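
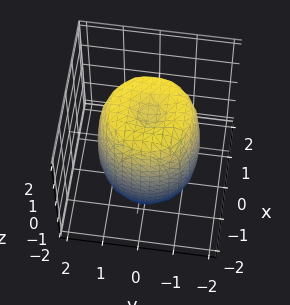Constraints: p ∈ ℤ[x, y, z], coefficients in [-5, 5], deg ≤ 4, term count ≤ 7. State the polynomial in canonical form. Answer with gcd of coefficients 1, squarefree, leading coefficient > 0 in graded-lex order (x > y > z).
(a) deg p = 4. The shape is more complex than any degree-3 surface.
(b) Symmetries: the z-axis is an axis of rotation, so x and y enter only as x² + y².
(c) Observable constraints: a circular section at z = -1 has radius between 1 and 2.
(d) These observations pin down the coefficients.

2*x^4 + 4*x^2*y^2 + 2*y^4 - 3*x^2 - 3*y^2 + z^2 - 2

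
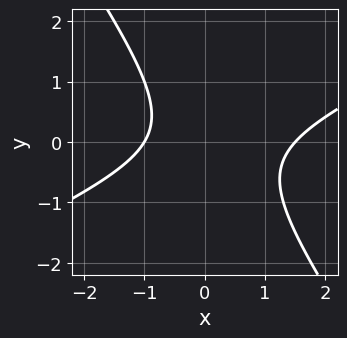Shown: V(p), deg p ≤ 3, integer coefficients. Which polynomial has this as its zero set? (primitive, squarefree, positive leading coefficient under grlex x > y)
(a) deg p = 2.
(b) Against the integer gridlines: it crosses the x-axis at the gridline x = -1; no y-intercept at any integer in the box.
(c) Fitting integer coefficients to these (and the overall shape) gives p.

2*x^2 - 3*x*y - 3*y^2 - x - 3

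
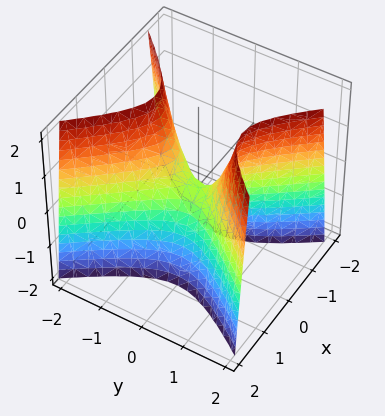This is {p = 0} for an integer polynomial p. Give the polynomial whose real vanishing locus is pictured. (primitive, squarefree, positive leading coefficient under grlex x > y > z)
3*x^2 - 2*y^2 + z

First, degree: a saddle surface; a quadric, so deg p = 2.
Then, symmetries: the y ↦ −y reflection is a symmetry, so y appears only in even powers; mirror symmetry x ↦ −x ⇒ only even powers of x.
Then, observable constraints: it meets the y-axis at y = 0 (among the integer gridlines); it crosses the x-axis at the gridline x = 0.
Finally, solving for integer coefficients yields p as stated.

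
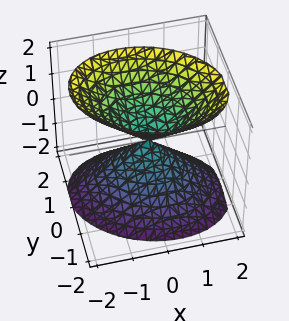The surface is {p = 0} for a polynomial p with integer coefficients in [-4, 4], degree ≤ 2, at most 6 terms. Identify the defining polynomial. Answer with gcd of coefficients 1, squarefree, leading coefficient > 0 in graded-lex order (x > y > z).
2*x^2 + x*y + 3*y^2 - 2*z^2

First, I count 2 distinct pieces. Treating them together as one polynomial.
Then, deg p = 2. A generic line meets the surface in up to 2 points.
Next, from the visible intercepts: it meets the z-axis at z = 0 (among the integer gridlines); one y-axis crossing is at y = 0; it meets the x-axis at x = 0 (among the integer gridlines).
Finally, putting this together gives p.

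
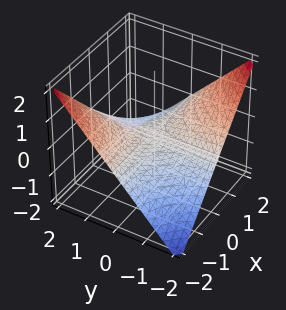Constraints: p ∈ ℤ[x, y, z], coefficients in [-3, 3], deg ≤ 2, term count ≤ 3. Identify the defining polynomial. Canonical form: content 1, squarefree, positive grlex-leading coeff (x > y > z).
x*y + 2*z

deg p = 2. A saddle surface; a quadric.
Checking where it meets the axes: every point of the y-axis in the box is on the surface; every point of the x-axis in the box is on the surface.
These observations pin down the coefficients.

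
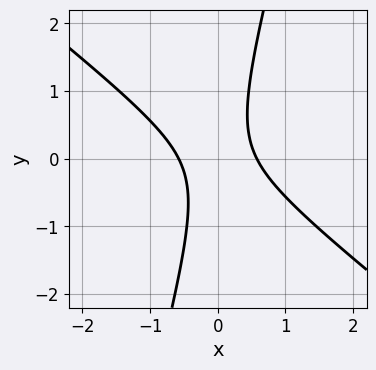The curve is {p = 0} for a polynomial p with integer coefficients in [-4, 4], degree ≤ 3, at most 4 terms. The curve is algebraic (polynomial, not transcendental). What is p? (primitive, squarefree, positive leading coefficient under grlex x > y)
The degree is 2 — the shape is more complex than any degree-1 curve.
From the axis intercepts and sections: no y-intercept at any integer in the box.
Assembling these constraints gives the stated polynomial.

3*x^2 + 3*x*y - y^2 - 1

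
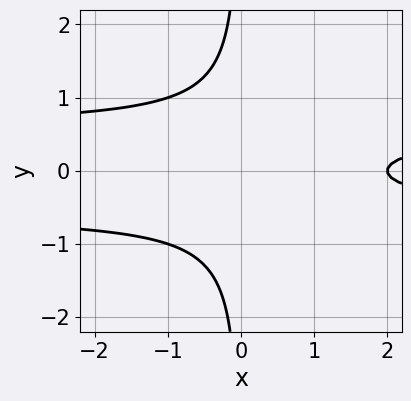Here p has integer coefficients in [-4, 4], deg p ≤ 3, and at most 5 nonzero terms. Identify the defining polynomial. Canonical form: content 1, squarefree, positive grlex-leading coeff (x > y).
1. deg p = 3. A generic line meets the curve in up to 3 points.
2. Symmetries: mirror symmetry y ↦ −y ⇒ only even powers of y.
3. From the axis intercepts and sections: it meets the x-axis at x = 2 (among the integer gridlines); it misses every integer gridline on the y-axis.
4. The integer polynomial consistent with all of this is the stated p.

3*x*y^2 - x + 2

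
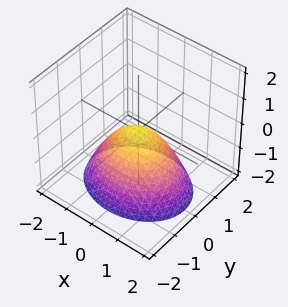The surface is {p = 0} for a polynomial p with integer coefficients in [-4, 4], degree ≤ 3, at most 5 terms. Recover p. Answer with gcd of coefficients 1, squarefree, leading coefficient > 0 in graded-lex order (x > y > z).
(a) Degree: a paraboloid; a quadric, so deg p = 2.
(b) Symmetries: it's symmetric under x → −x, forcing even powers of x; mirror symmetry y ↦ −y ⇒ only even powers of y.
(c) From the visible intercepts: one z-axis crossing is at z = 0; it meets the x-axis at x = 0 (among the integer gridlines).
(d) Assembling these constraints gives the stated polynomial.

2*x^2 + 3*y^2 + 3*z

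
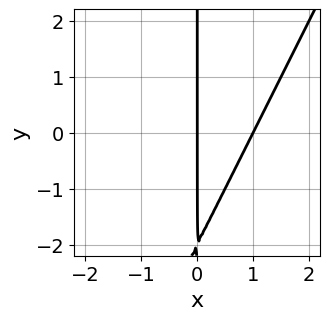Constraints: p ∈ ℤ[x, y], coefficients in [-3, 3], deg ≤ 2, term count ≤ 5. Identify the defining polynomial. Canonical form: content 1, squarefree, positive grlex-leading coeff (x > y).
2*x^2 - x*y - 2*x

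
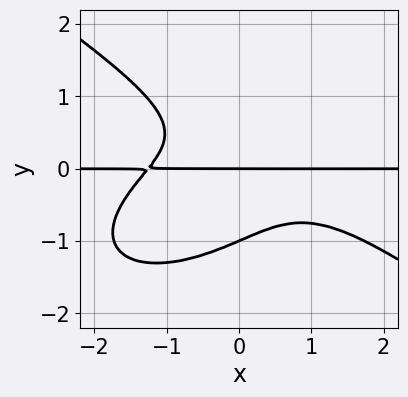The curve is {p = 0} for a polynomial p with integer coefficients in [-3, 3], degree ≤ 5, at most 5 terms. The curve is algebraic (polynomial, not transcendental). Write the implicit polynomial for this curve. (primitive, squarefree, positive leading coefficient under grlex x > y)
First, the degree is 4 — no degree-3 curve has this shape.
Next, against the integer gridlines: every point of the x-axis in the box is on the curve; the y-axis gridline crossings are at y ∈ {-1, 0}.
Finally, assembling these constraints gives the stated polynomial.

x^3*y + 3*y^4 + 3*x*y^2 + y^3 + 2*y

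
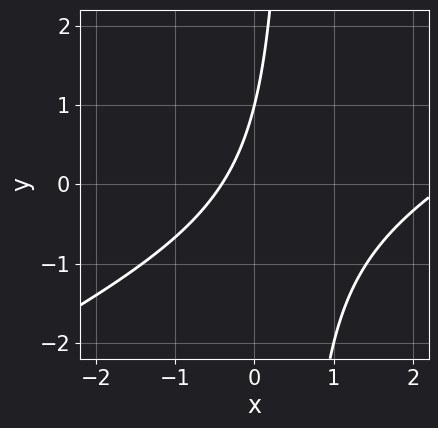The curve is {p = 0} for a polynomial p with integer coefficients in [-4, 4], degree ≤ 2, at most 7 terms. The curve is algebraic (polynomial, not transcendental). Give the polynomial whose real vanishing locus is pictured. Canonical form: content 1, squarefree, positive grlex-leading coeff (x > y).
x^2 - 2*x*y - 2*x + y - 1

(a) deg p = 2. The shape is more complex than any degree-1 curve.
(b) Observable constraints: one y-axis crossing is at y = 1.
(c) Assembling these constraints gives the stated polynomial.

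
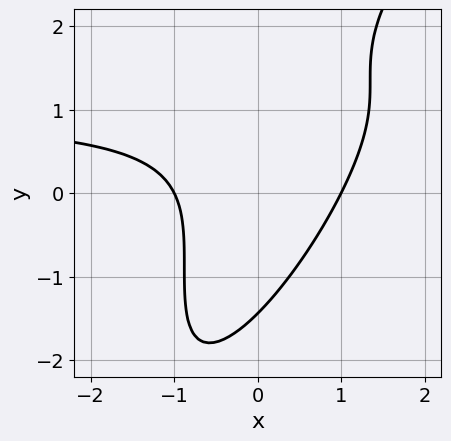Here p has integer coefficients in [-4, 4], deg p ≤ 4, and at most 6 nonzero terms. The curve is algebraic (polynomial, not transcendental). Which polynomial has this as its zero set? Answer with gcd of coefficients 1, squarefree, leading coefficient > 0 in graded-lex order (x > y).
(a) Degree: the shape is more complex than any degree-2 curve, so deg p = 3.
(b) Against the integer gridlines: the x-axis gridline crossings are at x ∈ {-1, 1}.
(c) Matching integer coefficients to the picture gives p.

3*x^2*y - 3*x*y^2 + y^3 - 3*x^2 + 3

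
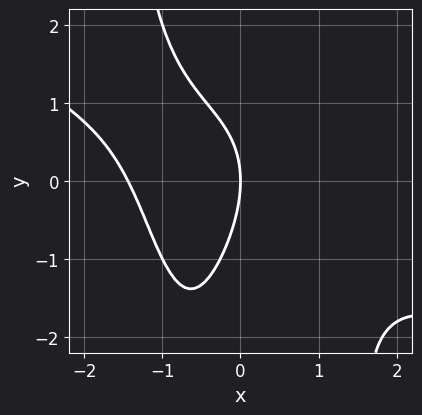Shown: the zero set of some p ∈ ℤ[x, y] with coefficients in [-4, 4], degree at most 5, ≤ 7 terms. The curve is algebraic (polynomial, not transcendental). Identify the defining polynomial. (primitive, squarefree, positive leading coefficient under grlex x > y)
First, deg p = 4.
Next, against the integer gridlines: one y-axis crossing is at y = 0; it crosses the x-axis at the gridline x = 0.
Finally, solving for integer coefficients yields p as stated.

x^4 + 2*x^3*y - x*y + y^2 + 3*x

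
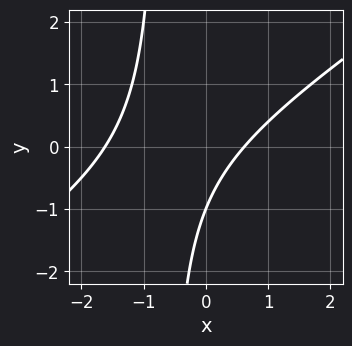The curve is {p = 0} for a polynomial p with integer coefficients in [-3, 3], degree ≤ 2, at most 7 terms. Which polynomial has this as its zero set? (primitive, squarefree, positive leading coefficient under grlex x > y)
deg p = 2. A generic line meets the curve in up to 2 points.
Checking where it meets the axes: it meets the y-axis at y = -1 (among the integer gridlines).
The integer polynomial consistent with all of this is the stated p.

2*x^2 - 3*x*y + 2*x - 2*y - 2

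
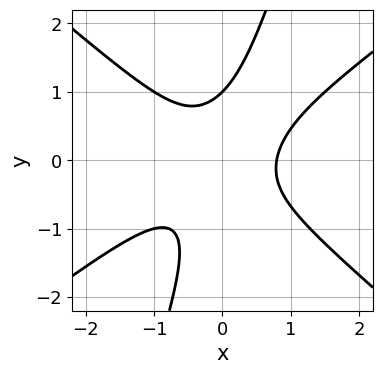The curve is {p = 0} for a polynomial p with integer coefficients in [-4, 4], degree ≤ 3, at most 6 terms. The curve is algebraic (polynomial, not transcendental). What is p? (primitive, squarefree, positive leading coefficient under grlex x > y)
1. The degree is 3 — a generic line meets the curve in up to 3 points.
2. Observable constraints: it meets the y-axis at y = 1 (among the integer gridlines).
3. These observations pin down the coefficients.

2*x^3 - x^2*y - 3*x*y^2 + y^3 - 1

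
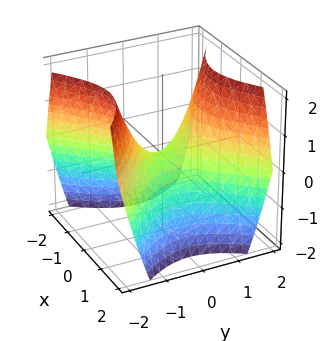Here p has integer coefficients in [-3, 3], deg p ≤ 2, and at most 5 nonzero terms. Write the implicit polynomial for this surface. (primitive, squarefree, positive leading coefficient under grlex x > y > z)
x^2 - y^2 + z

deg p = 2. A hyperbolic paraboloid; a quadric.
Symmetries: the y ↦ −y reflection is a symmetry, so y appears only in even powers; mirror symmetry x ↦ −x ⇒ only even powers of x.
Checking where it meets the axes: it meets the z-axis at z = 0 (among the integer gridlines); it meets the y-axis at y = 0 (among the integer gridlines).
Putting this together gives p.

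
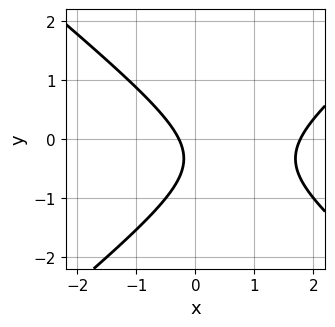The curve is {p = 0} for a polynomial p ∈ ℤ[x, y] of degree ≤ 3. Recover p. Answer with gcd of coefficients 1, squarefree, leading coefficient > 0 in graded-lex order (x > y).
(a) deg p = 2.
(b) Against the integer gridlines: it misses every integer gridline on the y-axis.
(c) Fitting integer coefficients to these (and the overall shape) gives p.

2*x^2 - 3*y^2 - 3*x - 2*y - 1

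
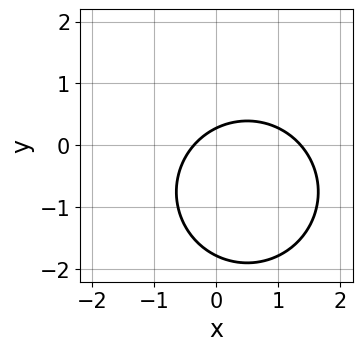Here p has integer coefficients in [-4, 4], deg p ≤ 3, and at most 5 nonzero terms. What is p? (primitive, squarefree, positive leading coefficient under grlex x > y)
2*x^2 + 2*y^2 - 2*x + 3*y - 1

1. The degree is 2 — the shape is more complex than any degree-1 curve.
2. Matching integer coefficients to the picture gives p.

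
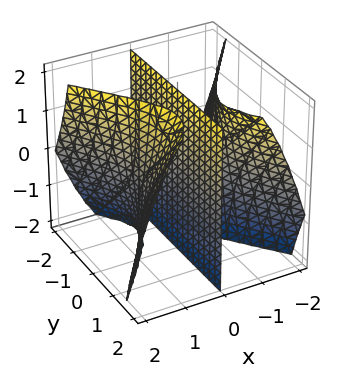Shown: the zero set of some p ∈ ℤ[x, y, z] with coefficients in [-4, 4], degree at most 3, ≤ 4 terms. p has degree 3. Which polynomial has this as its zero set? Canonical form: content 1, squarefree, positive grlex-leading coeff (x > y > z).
3*x^3 - 2*x*y^2 + 2*x*y*z - 3*x

(a) The picture has 3 separate pieces.
(b) The degree is 3 — a generic line meets the surface in up to 3 points.
(c) Reading off the gridlines: every point of the y-axis in the box is on the surface; among the integer gridlines, it crosses the x-axis at x ∈ {-1, 0, 1}.
(d) Solving for integer coefficients yields p as stated.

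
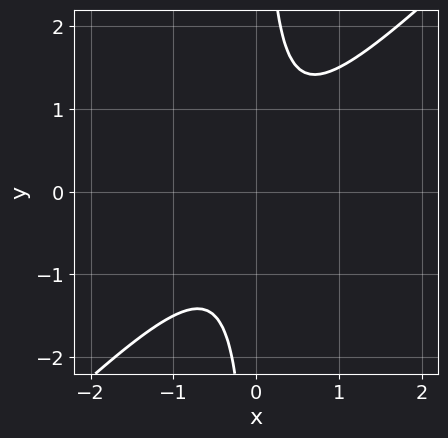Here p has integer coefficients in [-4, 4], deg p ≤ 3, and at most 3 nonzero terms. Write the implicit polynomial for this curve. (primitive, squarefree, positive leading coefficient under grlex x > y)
First, the degree is 2 — a generic line meets the curve in up to 2 points.
Then, against the integer gridlines: no y-intercept at any integer in the box; it misses every integer gridline on the x-axis.
Finally, assembling these constraints gives the stated polynomial.

2*x^2 - 2*x*y + 1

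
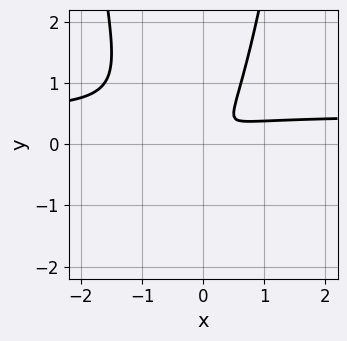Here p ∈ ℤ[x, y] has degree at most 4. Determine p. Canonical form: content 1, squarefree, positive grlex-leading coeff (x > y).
First, degree: no degree-2 curve has this shape, so deg p = 3.
Finally, solving for integer coefficients yields p as stated.

2*x^2*y - x^2 + x*y - y^2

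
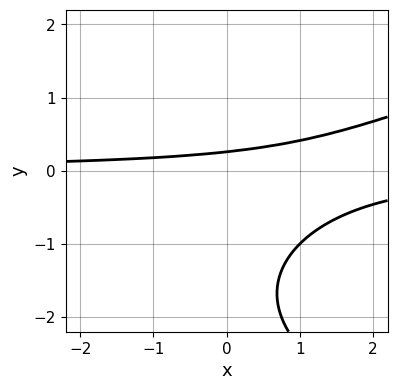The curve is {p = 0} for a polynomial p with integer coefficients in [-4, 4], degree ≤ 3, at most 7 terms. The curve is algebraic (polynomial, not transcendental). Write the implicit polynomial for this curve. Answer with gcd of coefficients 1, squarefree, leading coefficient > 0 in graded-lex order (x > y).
y^3 - 2*x*y + 3*y^2 + 3*y - 1

First, deg p = 3. The shape is more complex than any degree-2 curve.
Next, against the integer gridlines: no x-intercept at any integer in the box.
Finally, fitting integer coefficients to these (and the overall shape) gives p.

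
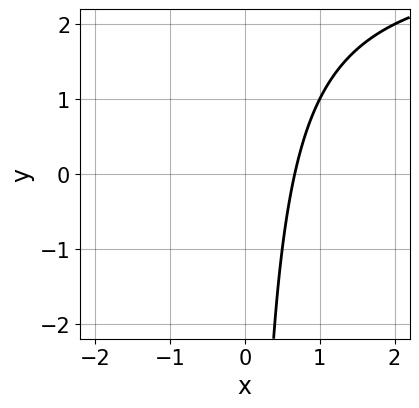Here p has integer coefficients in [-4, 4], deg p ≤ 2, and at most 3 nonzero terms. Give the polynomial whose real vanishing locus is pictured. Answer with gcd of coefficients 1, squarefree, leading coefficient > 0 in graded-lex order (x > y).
x*y - 3*x + 2

1. deg p = 2. A generic line meets the curve in up to 2 points.
2. From the axis intercepts and sections: the curve avoids every integer y-axis point in the box.
3. Assembling these constraints gives the stated polynomial.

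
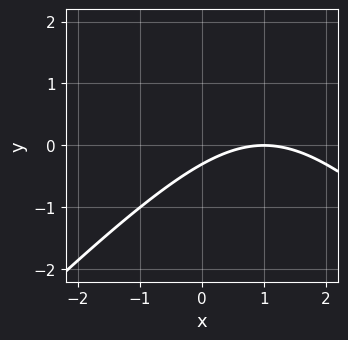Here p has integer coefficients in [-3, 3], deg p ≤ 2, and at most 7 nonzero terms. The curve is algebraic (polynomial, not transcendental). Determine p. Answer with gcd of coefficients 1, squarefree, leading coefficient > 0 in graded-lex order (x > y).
x^2 - y^2 - 2*x + 3*y + 1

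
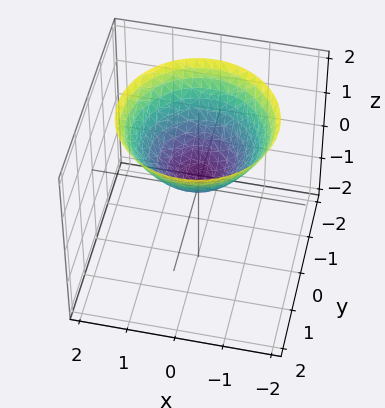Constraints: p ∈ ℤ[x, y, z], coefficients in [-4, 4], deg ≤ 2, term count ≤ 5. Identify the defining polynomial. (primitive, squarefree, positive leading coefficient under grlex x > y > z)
(a) The degree is 2 — the shape is more complex than any degree-1 surface.
(b) Symmetry: every cross-section ⟂ z is a circle, so x, y appear only via x² + y².
(c) Observable constraints: it misses every integer gridline on the y-axis; no x-intercept at any integer in the box.
(d) Solving for integer coefficients yields p as stated.

2*x^2 + 2*y^2 - 3*z + 1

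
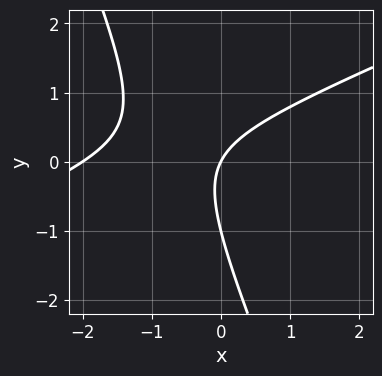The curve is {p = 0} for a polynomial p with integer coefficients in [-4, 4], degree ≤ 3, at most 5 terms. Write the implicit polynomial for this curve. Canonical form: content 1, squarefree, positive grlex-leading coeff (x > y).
1. Degree: no degree-1 curve has this shape, so deg p = 2.
2. Reading off the gridlines: the x-axis gridline crossings are at x ∈ {-2, 0}; among the integer gridlines, it crosses the y-axis at y ∈ {-1, 0}.
3. The integer polynomial consistent with all of this is the stated p.

x^2 - 2*x*y - y^2 + 2*x - y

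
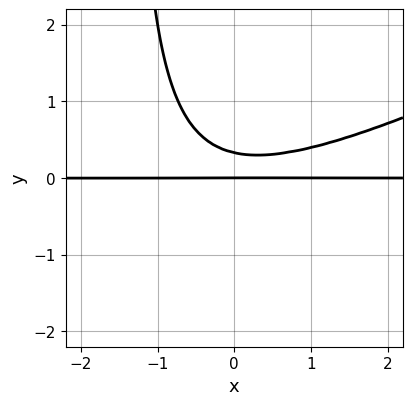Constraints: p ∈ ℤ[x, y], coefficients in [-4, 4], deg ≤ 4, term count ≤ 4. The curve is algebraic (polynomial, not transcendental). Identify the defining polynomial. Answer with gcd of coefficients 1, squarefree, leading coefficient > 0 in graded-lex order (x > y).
x^2*y - 2*x*y^2 - 3*y^2 + y

The degree is 3 — no degree-2 curve has this shape.
Reading off the gridlines: one y-axis crossing is at y = 0; the visible x-axis segment lies entirely on the curve.
These observations pin down the coefficients.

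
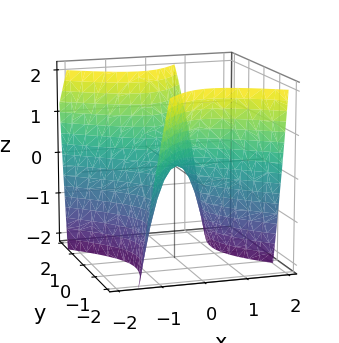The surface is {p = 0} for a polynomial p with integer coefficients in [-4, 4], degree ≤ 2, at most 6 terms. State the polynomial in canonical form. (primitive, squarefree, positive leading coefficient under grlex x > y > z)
3*x^2 + 2*x*y - 2*y^2 + 2*z

Degree: no degree-1 surface has this shape, so deg p = 2.
From the visible intercepts: one x-axis crossing is at x = 0; it meets the z-axis at z = 0 (among the integer gridlines); one y-axis crossing is at y = 0.
The integer polynomial consistent with all of this is the stated p.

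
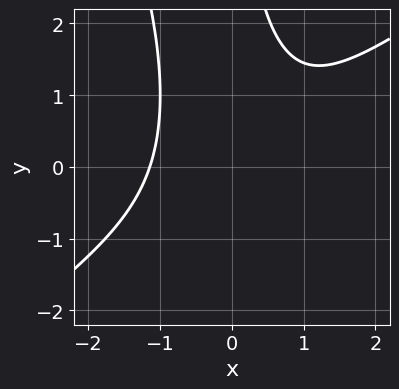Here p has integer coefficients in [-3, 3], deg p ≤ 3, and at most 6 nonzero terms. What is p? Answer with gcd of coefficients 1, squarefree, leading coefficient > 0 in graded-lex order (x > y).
2*x^3 - 2*x^2*y - x*y^2 + 3

First, deg p = 3. The shape is more complex than any degree-2 curve.
Next, from the visible intercepts: it misses every integer gridline on the y-axis.
Finally, these observations pin down the coefficients.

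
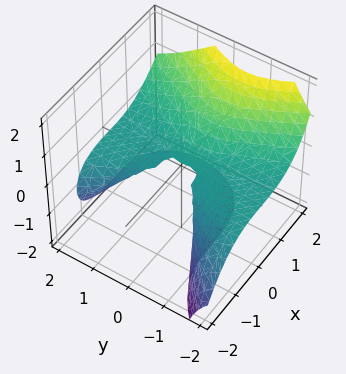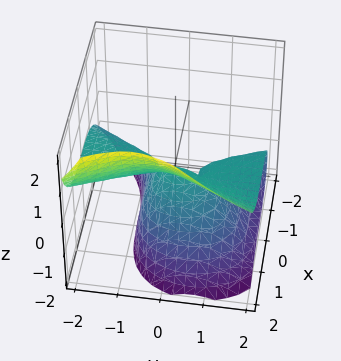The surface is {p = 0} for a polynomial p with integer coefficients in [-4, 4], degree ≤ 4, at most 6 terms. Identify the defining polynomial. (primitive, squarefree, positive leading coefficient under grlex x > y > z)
2*x^3 - 3*y^2*z - 2*y*z^2 - 3*z^2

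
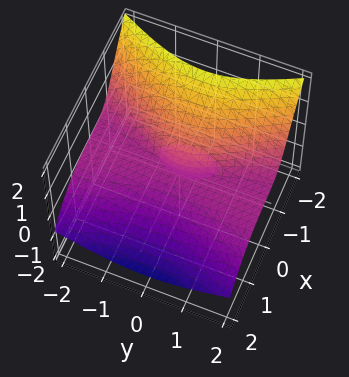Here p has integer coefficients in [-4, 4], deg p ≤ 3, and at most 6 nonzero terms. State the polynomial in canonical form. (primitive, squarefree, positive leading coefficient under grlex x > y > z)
x^3 + y^2*z + z^3 + 2*x*z

1. The picture has 2 separate pieces.
2. The degree is 3 — the shape is more complex than any degree-2 surface.
3. From the visible intercepts: every point of the y-axis in the box is on the surface; it crosses the z-axis at the gridline z = 0.
4. The integer polynomial consistent with all of this is the stated p.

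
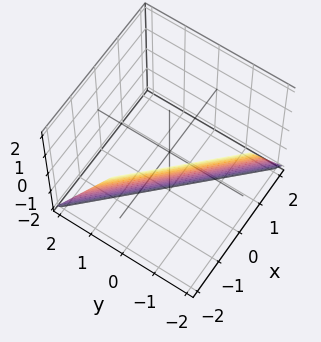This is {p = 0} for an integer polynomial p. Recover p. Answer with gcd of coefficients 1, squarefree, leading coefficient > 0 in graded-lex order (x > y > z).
2*x + 2*y + z + 2

First, the degree is 1 — the surface is flat (a plane).
Next, from the visible intercepts: one z-axis crossing is at z = -2; one x-axis crossing is at x = -1; it crosses the y-axis at the gridline y = -1.
Finally, together with the visible shape, these determine p as stated.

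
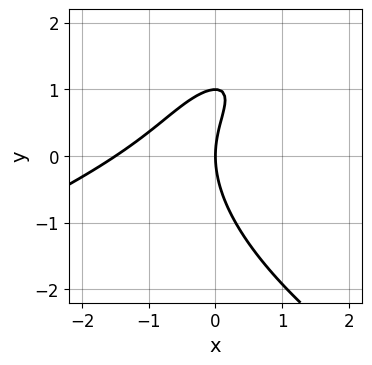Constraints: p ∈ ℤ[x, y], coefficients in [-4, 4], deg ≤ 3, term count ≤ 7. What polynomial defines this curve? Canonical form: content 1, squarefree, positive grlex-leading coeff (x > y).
1. Degree: no degree-2 curve has this shape, so deg p = 3.
2. From the visible intercepts: among the integer gridlines, it crosses the y-axis at y ∈ {0, 1}; it meets the x-axis at x = 0 (among the integer gridlines).
3. These observations pin down the coefficients.

y^3 + 2*x^2 - 3*x*y - y^2 + 3*x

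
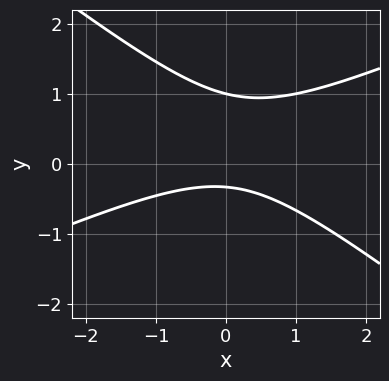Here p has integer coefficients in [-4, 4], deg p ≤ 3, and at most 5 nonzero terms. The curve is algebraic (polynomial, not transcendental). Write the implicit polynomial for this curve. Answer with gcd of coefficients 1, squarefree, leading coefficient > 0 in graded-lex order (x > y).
x^2 - x*y - 3*y^2 + 2*y + 1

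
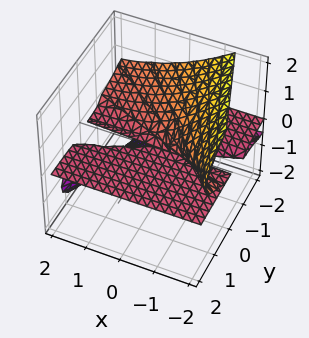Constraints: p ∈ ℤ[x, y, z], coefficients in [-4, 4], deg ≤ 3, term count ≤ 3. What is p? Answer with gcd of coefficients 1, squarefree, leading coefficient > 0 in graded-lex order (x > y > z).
3*x*z^2 + 3*z^3 + 2*y*z

The degree is 3 — a generic line meets the surface in up to 3 points.
Reading off the gridlines: every point of the x-axis in the box is on the surface; it crosses the z-axis at the gridline z = 0; every point of the y-axis in the box is on the surface.
Together with the visible shape, these determine p as stated.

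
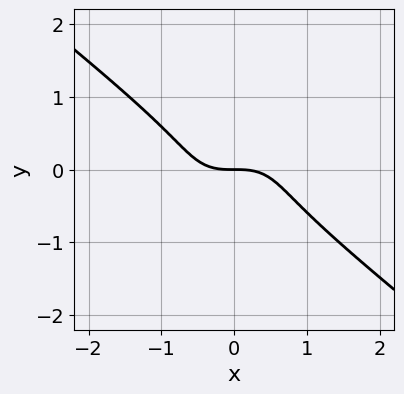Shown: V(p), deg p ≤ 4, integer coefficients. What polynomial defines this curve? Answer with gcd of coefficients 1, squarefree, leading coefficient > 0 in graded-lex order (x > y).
deg p = 3.
From the axis intercepts and sections: one x-axis crossing is at x = 0; it meets the y-axis at y = 0 (among the integer gridlines).
These observations pin down the coefficients.

x^3 + 2*y^3 + y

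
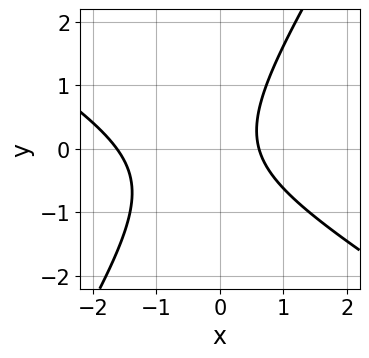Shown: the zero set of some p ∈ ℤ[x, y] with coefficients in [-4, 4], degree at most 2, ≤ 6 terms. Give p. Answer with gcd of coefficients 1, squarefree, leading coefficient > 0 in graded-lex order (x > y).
(a) Degree: the shape is more complex than any degree-1 curve, so deg p = 2.
(b) Reading off the gridlines: no y-intercept at any integer in the box.
(c) Matching integer coefficients to the picture gives p.

x^2 + x*y - y^2 + x - 1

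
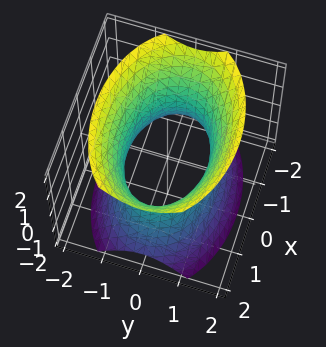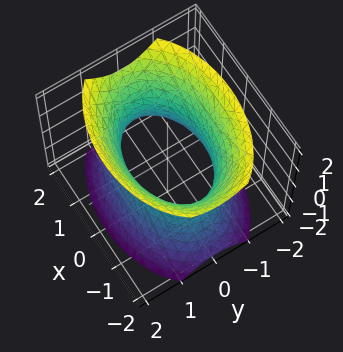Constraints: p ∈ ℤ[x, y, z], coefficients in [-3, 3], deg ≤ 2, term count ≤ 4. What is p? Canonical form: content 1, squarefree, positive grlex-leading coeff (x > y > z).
x^2 + 2*y^2 - z^2 - 2

(a) deg p = 2. One connected sheet with a waist; a quadric.
(b) Symmetries: mirror symmetry x ↦ −x ⇒ only even powers of x; it's symmetric under y → −y, forcing even powers of y; it's symmetric under z → −z, forcing even powers of z.
(c) Observable constraints: the surface avoids every integer z-axis point in the box; the y-axis gridline crossings are at y ∈ {-1, 1}.
(d) Matching integer coefficients to the picture gives p.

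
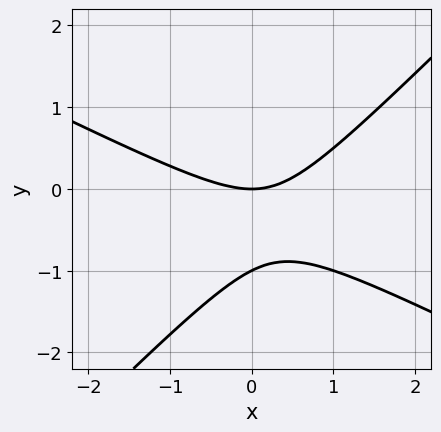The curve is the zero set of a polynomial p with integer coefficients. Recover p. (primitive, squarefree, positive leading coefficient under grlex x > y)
x^2 + x*y - 2*y^2 - 2*y

(a) Degree: a generic line meets the curve in up to 2 points, so deg p = 2.
(b) Against the integer gridlines: it meets the x-axis at x = 0 (among the integer gridlines); the y-axis gridline crossings are at y ∈ {-1, 0}.
(c) Matching integer coefficients to the picture gives p.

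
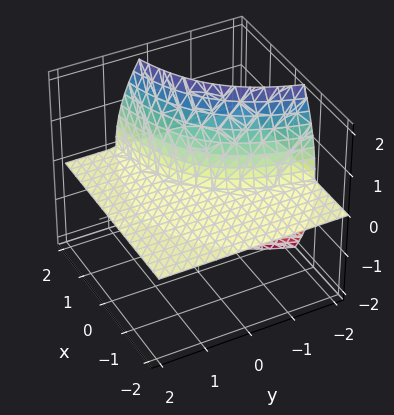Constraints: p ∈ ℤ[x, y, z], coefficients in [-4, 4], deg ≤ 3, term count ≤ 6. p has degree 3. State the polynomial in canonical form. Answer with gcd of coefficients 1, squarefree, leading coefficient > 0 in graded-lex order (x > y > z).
2*x*y*z + z^3 - 3*x*z + 3*y*z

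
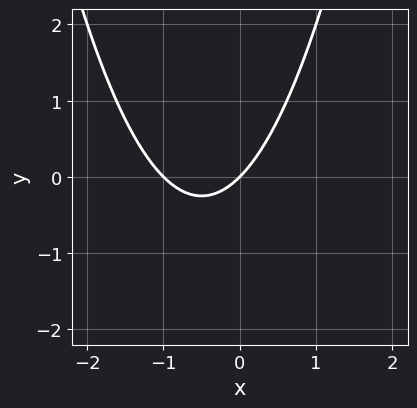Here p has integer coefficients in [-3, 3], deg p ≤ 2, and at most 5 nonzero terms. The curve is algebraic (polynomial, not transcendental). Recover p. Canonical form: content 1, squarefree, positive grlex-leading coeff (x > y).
deg p = 2. A generic line meets the curve in up to 2 points.
From the visible intercepts: it crosses the y-axis at the gridline y = 0; the x-axis gridline crossings are at x ∈ {-1, 0}.
Fitting integer coefficients to these (and the overall shape) gives p.

x^2 + x - y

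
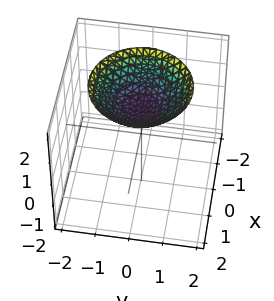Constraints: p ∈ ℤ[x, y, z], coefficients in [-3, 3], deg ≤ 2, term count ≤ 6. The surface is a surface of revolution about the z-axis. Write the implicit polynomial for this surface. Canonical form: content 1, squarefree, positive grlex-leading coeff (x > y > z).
x^2 + y^2 - 2*z + 2

(a) Degree: no degree-1 surface has this shape, so deg p = 2.
(b) Symmetries: the z-axis is an axis of rotation, so x and y enter only as x² + y².
(c) Against the integer gridlines: the surface avoids every integer y-axis point in the box; the surface avoids every integer x-axis point in the box; it meets the z-axis at z = 1 (among the integer gridlines); a circular section at z = 2 has radius between 1 and 2.
(d) Matching integer coefficients to the picture gives p.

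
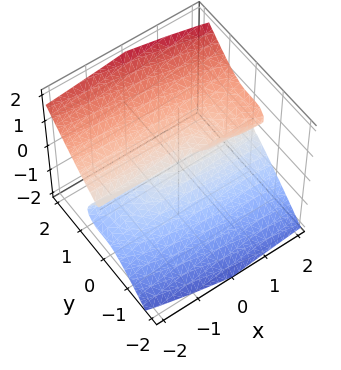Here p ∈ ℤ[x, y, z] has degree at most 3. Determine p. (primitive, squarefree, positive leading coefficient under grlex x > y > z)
1. The degree is 3 — the shape is more complex than any degree-2 surface.
2. Against the integer gridlines: one y-axis crossing is at y = 0; every point of the x-axis in the box is on the surface; one z-axis crossing is at z = 0.
3. Matching integer coefficients to the picture gives p.

x*z^2 + 2*y^3 - 2*z^3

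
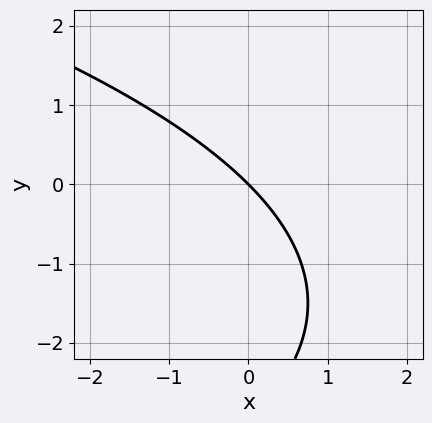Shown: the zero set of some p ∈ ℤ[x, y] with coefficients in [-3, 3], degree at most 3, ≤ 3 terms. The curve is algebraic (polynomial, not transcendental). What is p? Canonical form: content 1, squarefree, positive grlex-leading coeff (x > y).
y^2 + 3*x + 3*y

(a) deg p = 2. The shape is more complex than any degree-1 curve.
(b) From the axis intercepts and sections: it meets the y-axis at y = 0 (among the integer gridlines); it meets the x-axis at x = 0 (among the integer gridlines).
(c) These observations pin down the coefficients.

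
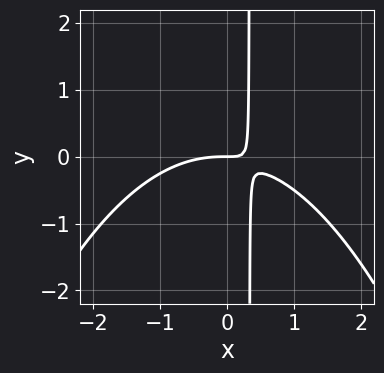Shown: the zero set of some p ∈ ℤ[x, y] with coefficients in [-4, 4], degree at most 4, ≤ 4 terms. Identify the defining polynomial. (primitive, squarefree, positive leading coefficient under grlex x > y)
The degree is 3 — a generic line meets the curve in up to 3 points.
Against the integer gridlines: one x-axis crossing is at x = 0; it meets the y-axis at y = 0 (among the integer gridlines).
These observations pin down the coefficients.

x^3 + 3*x*y - y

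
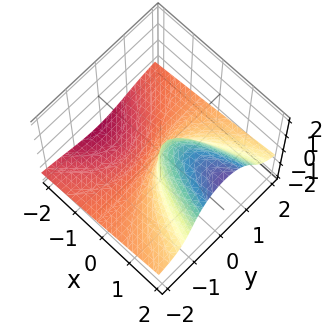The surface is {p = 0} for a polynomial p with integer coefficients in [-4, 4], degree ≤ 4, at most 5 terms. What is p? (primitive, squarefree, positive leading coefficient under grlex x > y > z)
3*y^2*z + z^3 + 3*y^2 - 3*x - y

First, the degree is 3 — no degree-2 surface has this shape.
Next, from the axis intercepts and sections: one z-axis crossing is at z = 0; it meets the y-axis at y = 0 (among the integer gridlines); it crosses the x-axis at the gridline x = 0.
Finally, the integer polynomial consistent with all of this is the stated p.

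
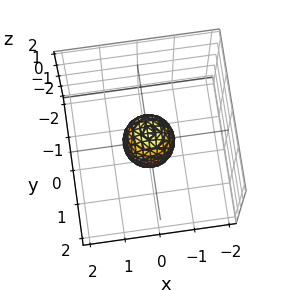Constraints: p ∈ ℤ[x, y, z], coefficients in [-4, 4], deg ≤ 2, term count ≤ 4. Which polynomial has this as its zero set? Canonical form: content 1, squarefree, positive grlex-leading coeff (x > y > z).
2*x^2 + 2*y^2 + z^2 - 1

Degree: a generic line meets the surface in up to 2 points, so deg p = 2.
Symmetries: the z-axis is an axis of rotation, so x and y enter only as x² + y².
Against the integer gridlines: among the integer gridlines, it crosses the z-axis at z ∈ {-1, 1}; a circular section at z = 0 has radius between 0 and 1.
Matching integer coefficients to the picture gives p.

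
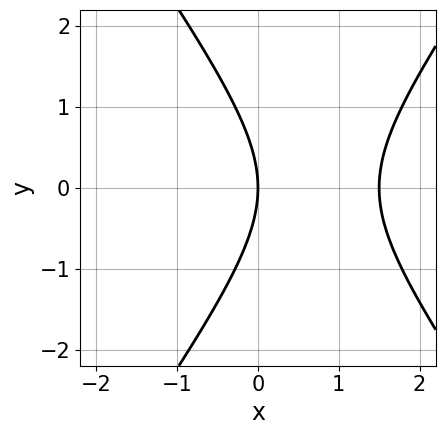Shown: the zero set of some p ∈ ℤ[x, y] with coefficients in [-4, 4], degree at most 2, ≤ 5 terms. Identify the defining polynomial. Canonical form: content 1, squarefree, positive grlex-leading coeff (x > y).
First, degree: no degree-1 curve has this shape, so deg p = 2.
Then, symmetries: the y ↦ −y reflection is a symmetry, so y appears only in even powers.
Then, reading off the gridlines: it crosses the y-axis at the gridline y = 0; it crosses the x-axis at the gridline x = 0.
Finally, solving for integer coefficients yields p as stated.

2*x^2 - y^2 - 3*x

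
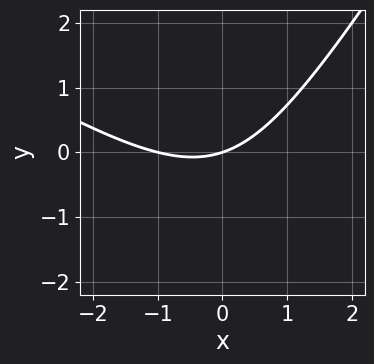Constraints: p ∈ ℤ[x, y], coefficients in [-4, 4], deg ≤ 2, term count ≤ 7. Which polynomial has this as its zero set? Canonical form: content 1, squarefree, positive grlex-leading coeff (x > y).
First, the degree is 2 — the shape is more complex than any degree-1 curve.
Next, from the visible intercepts: one y-axis crossing is at y = 0; among the integer gridlines, it crosses the x-axis at x ∈ {-1, 0}.
Finally, matching integer coefficients to the picture gives p.

x^2 + x*y - y^2 + x - 3*y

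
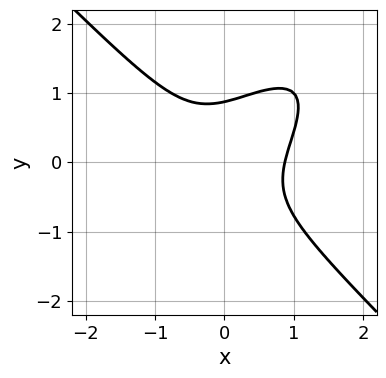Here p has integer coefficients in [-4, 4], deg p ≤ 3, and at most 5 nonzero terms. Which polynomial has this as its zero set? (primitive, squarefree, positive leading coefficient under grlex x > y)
1. The degree is 3 — a generic line meets the curve in up to 3 points.
2. The integer polynomial consistent with all of this is the stated p.

3*x^3 - 2*x^2*y - 2*x*y^2 + 3*y^3 - 2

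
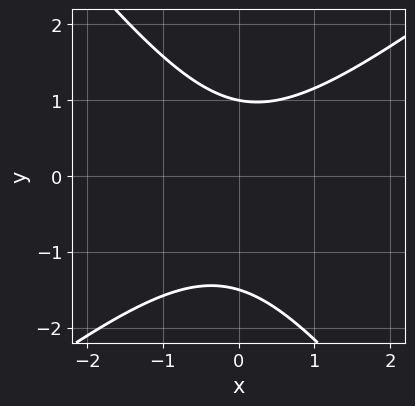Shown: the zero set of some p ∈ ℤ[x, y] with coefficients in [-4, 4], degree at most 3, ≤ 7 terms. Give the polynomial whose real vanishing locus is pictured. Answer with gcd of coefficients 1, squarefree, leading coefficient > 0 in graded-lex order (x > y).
The degree is 2 — a generic line meets the curve in up to 2 points.
Checking where it meets the axes: it misses every integer gridline on the x-axis; one y-axis crossing is at y = 1.
Assembling these constraints gives the stated polynomial.

2*x^2 - x*y - 2*y^2 - y + 3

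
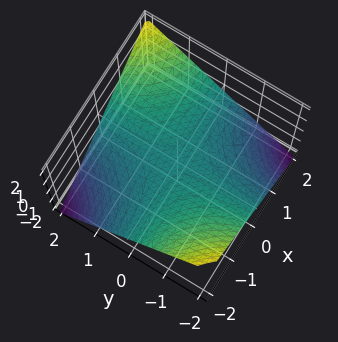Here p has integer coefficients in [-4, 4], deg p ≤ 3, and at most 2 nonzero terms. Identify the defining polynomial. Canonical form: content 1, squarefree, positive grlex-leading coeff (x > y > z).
x*y - 2*z

Degree: a hyperbolic paraboloid; a quadric, so deg p = 2.
Checking where it meets the axes: the visible y-axis segment lies entirely on the surface; it meets the z-axis at z = 0 (among the integer gridlines).
Solving for integer coefficients yields p as stated.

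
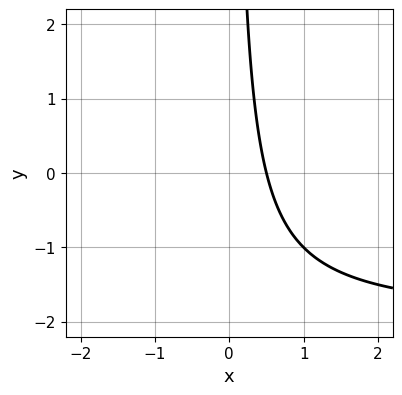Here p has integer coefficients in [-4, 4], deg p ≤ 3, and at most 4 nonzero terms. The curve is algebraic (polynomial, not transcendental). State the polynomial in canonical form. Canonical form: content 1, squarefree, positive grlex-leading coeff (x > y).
deg p = 2. The shape is more complex than any degree-1 curve.
Observable constraints: it misses every integer gridline on the y-axis.
Together with the visible shape, these determine p as stated.

x*y + 2*x - 1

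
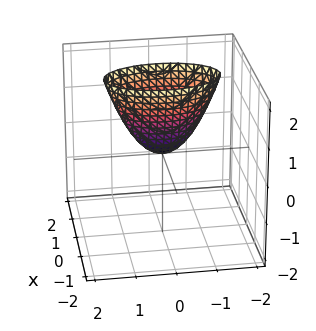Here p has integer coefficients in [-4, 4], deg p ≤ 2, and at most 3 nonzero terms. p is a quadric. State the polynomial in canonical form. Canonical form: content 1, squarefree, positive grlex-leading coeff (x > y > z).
3*x^2 + y^2 - z

(a) Degree: a paraboloid; a quadric, so deg p = 2.
(b) Symmetries: the y ↦ −y reflection is a symmetry, so y appears only in even powers; the x ↦ −x reflection is a symmetry, so x appears only in even powers.
(c) From the axis intercepts and sections: one z-axis crossing is at z = 0; one x-axis crossing is at x = 0; one y-axis crossing is at y = 0.
(d) Matching integer coefficients to the picture gives p.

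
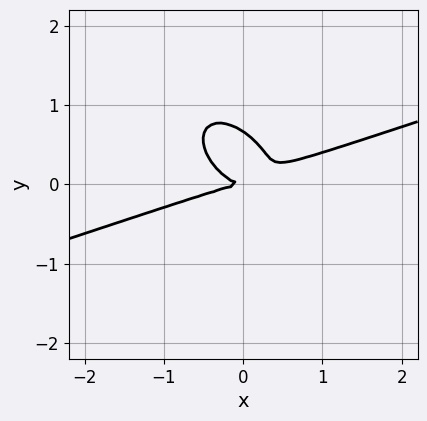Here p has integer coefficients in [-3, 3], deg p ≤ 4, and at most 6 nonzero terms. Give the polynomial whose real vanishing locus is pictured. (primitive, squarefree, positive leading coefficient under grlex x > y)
x^3 - 2*x^2*y - 2*x*y^2 - 3*y^3 + 2*y^2

1. The degree is 3 — a generic line meets the curve in up to 3 points.
2. Checking where it meets the axes: one y-axis crossing is at y = 0; it meets the x-axis at x = 0 (among the integer gridlines).
3. Assembling these constraints gives the stated polynomial.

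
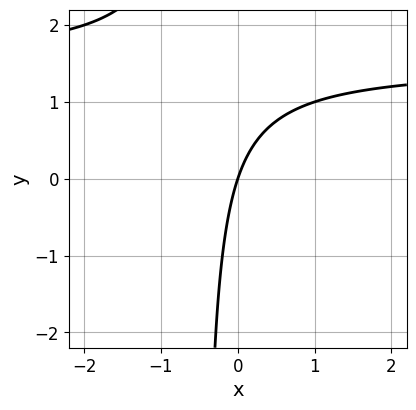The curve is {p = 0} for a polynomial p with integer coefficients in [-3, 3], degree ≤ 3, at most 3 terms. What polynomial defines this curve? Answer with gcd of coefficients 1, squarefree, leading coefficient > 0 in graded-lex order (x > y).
2*x*y - 3*x + y

(a) deg p = 2. No degree-1 curve has this shape.
(b) Reading off the gridlines: it meets the x-axis at x = 0 (among the integer gridlines); it crosses the y-axis at the gridline y = 0.
(c) Matching integer coefficients to the picture gives p.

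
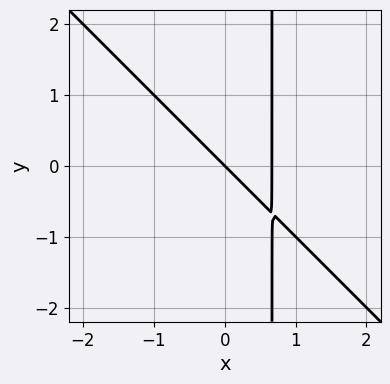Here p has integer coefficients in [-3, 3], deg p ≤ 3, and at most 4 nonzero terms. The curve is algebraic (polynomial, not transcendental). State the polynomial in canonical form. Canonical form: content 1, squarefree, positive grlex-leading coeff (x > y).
3*x^2 + 3*x*y - 2*x - 2*y

First, degree: no degree-1 curve has this shape, so deg p = 2.
Next, against the integer gridlines: one y-axis crossing is at y = 0; it meets the x-axis at x = 0 (among the integer gridlines).
Finally, fitting integer coefficients to these (and the overall shape) gives p.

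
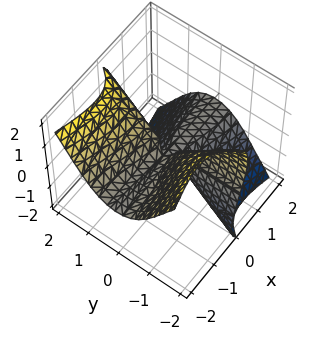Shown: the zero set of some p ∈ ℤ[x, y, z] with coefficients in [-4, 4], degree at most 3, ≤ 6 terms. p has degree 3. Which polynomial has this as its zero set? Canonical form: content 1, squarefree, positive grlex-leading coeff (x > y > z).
2*x^2*z + 3*x*y^2 - y^2*z + z^3

deg p = 3.
Observable constraints: it crosses the z-axis at the gridline z = 0; every point of the y-axis in the box is on the surface.
Together with the visible shape, these determine p as stated.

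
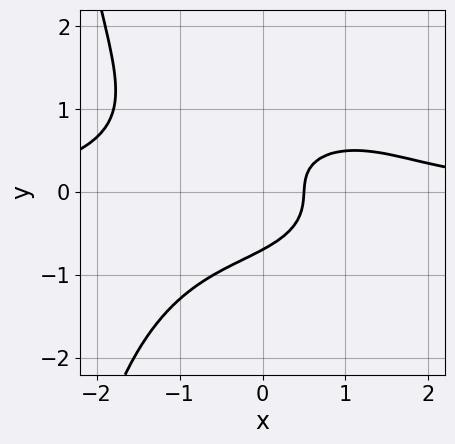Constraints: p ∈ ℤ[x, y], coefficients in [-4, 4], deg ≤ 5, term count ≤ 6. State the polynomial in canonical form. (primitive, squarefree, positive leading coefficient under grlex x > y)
First, deg p = 4.
Finally, putting this together gives p.

x^3*y + x*y^3 + 3*y^3 - 2*x + 1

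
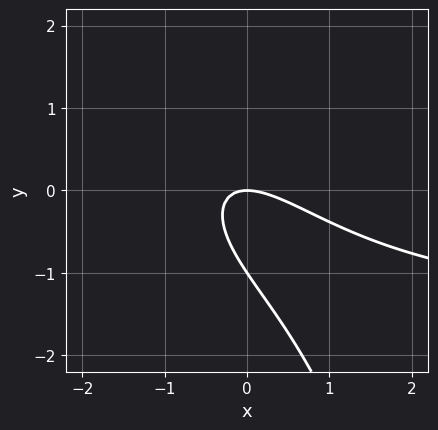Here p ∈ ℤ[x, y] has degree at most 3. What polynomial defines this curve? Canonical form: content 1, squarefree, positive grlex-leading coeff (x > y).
x^2*y + 2*x^2 + 3*x*y + 2*y^2 + 2*y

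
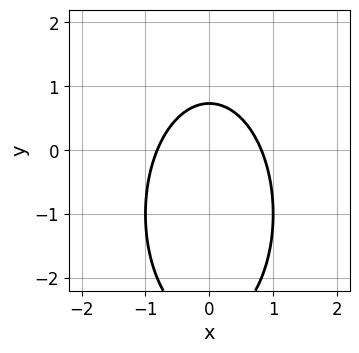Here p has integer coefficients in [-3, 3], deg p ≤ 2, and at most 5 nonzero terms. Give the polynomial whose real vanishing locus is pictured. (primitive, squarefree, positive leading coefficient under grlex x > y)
3*x^2 + y^2 + 2*y - 2

1. Degree: the shape is more complex than any degree-1 curve, so deg p = 2.
2. Symmetries: the x ↦ −x reflection is a symmetry, so x appears only in even powers.
3. These observations pin down the coefficients.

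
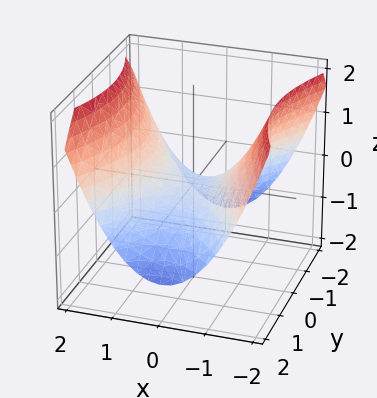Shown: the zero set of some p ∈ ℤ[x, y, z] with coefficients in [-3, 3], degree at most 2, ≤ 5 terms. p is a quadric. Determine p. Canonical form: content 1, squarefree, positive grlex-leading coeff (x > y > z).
2*x^2 - y^2 - 3*z

1. Degree: a hyperbolic paraboloid; a quadric, so deg p = 2.
2. Symmetries: mirror symmetry x ↦ −x ⇒ only even powers of x; it's symmetric under y → −y, forcing even powers of y.
3. From the visible intercepts: it crosses the y-axis at the gridline y = 0; one z-axis crossing is at z = 0; one x-axis crossing is at x = 0.
4. Solving for integer coefficients yields p as stated.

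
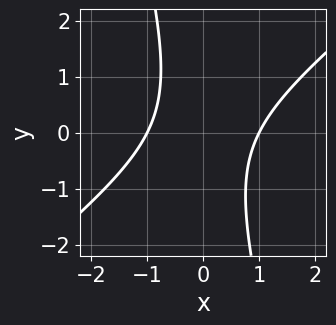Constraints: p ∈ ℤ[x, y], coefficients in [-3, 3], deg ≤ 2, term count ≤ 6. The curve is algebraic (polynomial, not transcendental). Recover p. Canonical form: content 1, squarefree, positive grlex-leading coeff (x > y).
3*x^2 - 3*x*y - y^2 - 3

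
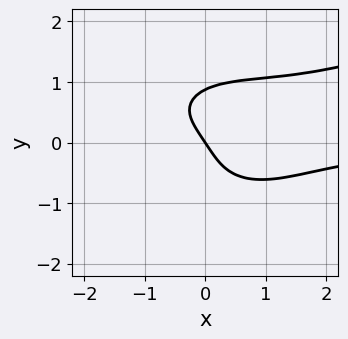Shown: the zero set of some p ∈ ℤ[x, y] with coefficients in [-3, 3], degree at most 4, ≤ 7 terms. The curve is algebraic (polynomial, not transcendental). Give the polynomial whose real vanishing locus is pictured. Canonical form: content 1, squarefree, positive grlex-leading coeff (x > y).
First, deg p = 4. A generic line meets the curve in up to 4 points.
Next, from the visible intercepts: it crosses the x-axis at the gridline x = 0; one y-axis crossing is at y = 0.
Finally, together with the visible shape, these determine p as stated.

x^3*y - 2*x^2*y^2 - 3*y^4 + 3*x + 2*y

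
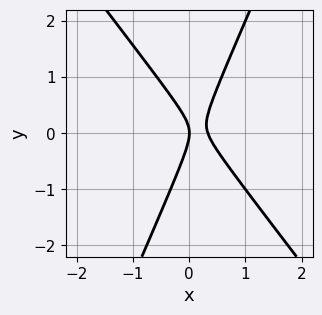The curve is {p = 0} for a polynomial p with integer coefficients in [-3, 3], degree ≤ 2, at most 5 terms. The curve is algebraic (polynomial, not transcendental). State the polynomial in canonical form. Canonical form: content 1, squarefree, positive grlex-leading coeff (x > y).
3*x^2 + x*y - y^2 - x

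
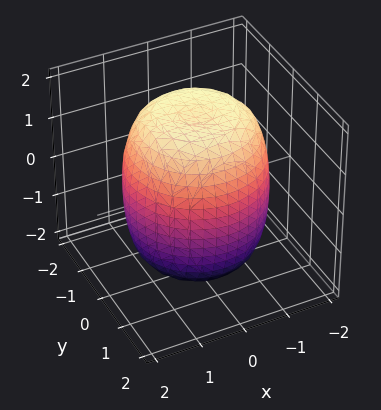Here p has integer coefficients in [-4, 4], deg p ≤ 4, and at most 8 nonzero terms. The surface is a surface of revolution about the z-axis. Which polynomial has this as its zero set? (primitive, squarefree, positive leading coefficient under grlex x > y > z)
x^4 + 2*x^2*y^2 + y^4 - x^2 - y^2 + z^2 - 3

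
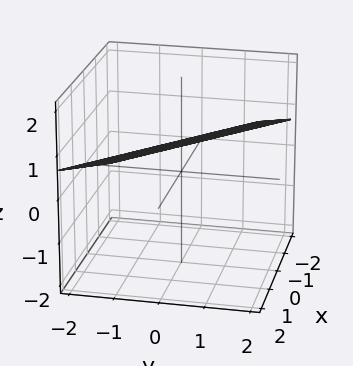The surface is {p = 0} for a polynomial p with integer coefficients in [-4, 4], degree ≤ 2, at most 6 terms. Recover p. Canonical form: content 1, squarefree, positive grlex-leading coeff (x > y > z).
1. Degree: every cross-section is a straight line — this is a plane, so deg p = 1.
2. Checking where it meets the axes: it meets the x-axis at x = -2 (among the integer gridlines); it crosses the y-axis at the gridline y = -2.
3. Solving for integer coefficients yields p as stated.

x + y - 3*z + 2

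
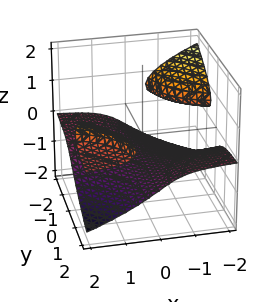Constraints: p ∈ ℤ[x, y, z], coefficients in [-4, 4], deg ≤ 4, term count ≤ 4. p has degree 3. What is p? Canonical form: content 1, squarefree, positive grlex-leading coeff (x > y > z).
2*x*y*z - 3*z^3 - 1

(a) The picture has 3 separate pieces. They look like related sheets of one shape, so recover p as a whole.
(b) The degree is 3 — no degree-2 surface has this shape.
(c) Against the integer gridlines: it misses every integer gridline on the y-axis; it misses every integer gridline on the x-axis.
(d) Together with the visible shape, these determine p as stated.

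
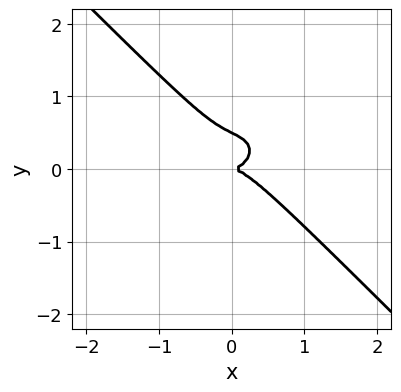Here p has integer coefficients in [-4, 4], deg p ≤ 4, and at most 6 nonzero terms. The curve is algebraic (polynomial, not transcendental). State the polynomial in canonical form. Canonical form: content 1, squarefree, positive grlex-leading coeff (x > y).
(a) deg p = 3. No degree-2 curve has this shape.
(b) From the axis intercepts and sections: it crosses the x-axis at the gridline x = 0; it crosses the y-axis at the gridline y = 0.
(c) Together with the visible shape, these determine p as stated.

x^3 + x*y^2 + 2*y^3 - y^2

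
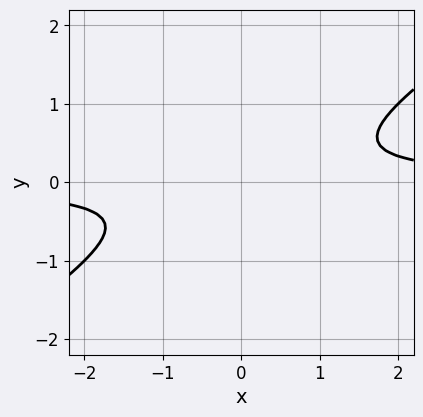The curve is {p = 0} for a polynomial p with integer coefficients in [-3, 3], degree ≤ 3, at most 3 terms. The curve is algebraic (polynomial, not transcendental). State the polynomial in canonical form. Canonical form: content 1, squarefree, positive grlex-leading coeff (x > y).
1. The degree is 2 — no degree-1 curve has this shape.
2. Reading off the gridlines: no x-intercept at any integer in the box; the curve avoids every integer y-axis point in the box.
3. Solving for integer coefficients yields p as stated.

2*x*y - 3*y^2 - 1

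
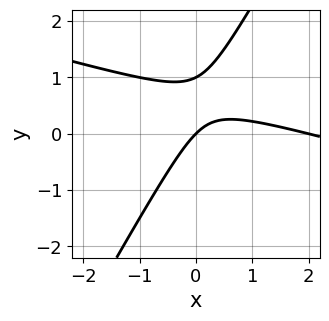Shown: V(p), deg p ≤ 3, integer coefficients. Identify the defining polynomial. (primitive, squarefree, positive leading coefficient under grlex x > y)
1. Degree: a generic line meets the curve in up to 2 points, so deg p = 2.
2. Reading off the gridlines: among the integer gridlines, it crosses the y-axis at y ∈ {0, 1}; the x-axis gridline crossings are at x ∈ {0, 2}.
3. Together with the visible shape, these determine p as stated.

x^2 + 3*x*y - 2*y^2 - 2*x + 2*y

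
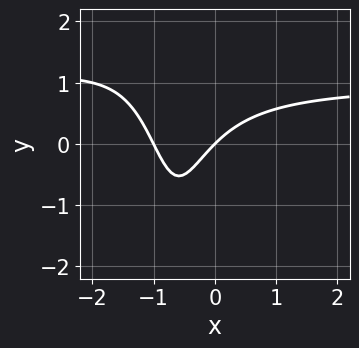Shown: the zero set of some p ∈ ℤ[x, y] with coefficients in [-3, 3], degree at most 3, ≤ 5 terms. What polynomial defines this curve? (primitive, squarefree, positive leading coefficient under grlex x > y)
1. The degree is 3 — the shape is more complex than any degree-2 curve.
2. Checking where it meets the axes: the x-axis gridline crossings are at x ∈ {-1, 0}; it crosses the y-axis at the gridline y = 0.
3. These observations pin down the coefficients.

2*x^2*y - 2*x^2 + 3*x*y - 2*x + 2*y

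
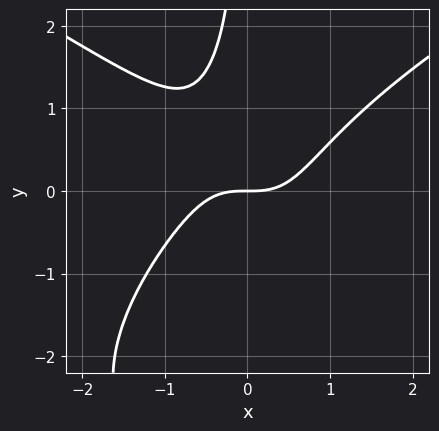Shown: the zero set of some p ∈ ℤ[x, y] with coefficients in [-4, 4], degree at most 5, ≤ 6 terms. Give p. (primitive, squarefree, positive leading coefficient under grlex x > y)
First, deg p = 4. A generic line meets the curve in up to 4 points.
Then, against the integer gridlines: it crosses the y-axis at the gridline y = 0; it meets the x-axis at x = 0 (among the integer gridlines).
Finally, putting this together gives p.

x*y^3 - 3*x^3 + 3*x*y^2 + 3*y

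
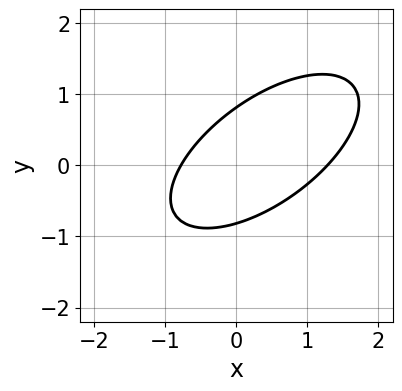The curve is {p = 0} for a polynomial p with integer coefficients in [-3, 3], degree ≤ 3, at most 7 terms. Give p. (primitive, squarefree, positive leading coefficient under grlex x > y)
2*x^2 - 3*x*y + 3*y^2 - x - 2

deg p = 2.
Matching integer coefficients to the picture gives p.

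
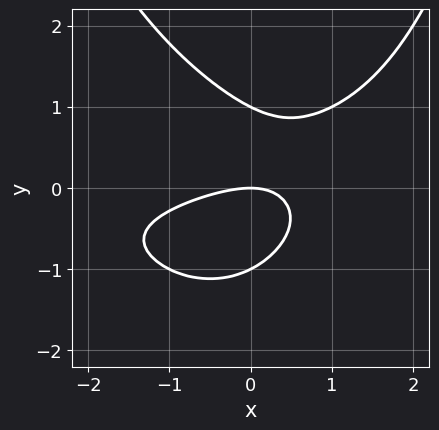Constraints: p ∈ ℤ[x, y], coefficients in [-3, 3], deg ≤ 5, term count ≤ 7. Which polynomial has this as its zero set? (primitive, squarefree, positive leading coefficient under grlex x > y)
The degree is 4 — the shape is more complex than any degree-3 curve.
From the visible intercepts: it crosses the x-axis at the gridline x = 0; among the integer gridlines, it crosses the y-axis at y ∈ {-1, 0, 1}.
These observations pin down the coefficients.

x^2*y^2 - 2*y^3 + x^2 - 2*x*y + 2*y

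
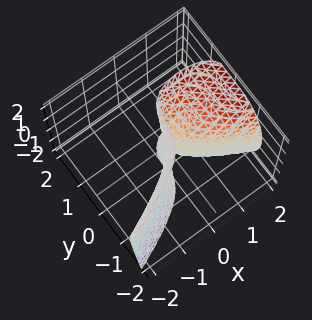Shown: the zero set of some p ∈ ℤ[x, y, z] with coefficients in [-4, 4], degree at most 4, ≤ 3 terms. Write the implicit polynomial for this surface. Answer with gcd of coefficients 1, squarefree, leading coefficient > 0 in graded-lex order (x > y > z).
Degree: a generic line meets the surface in up to 3 points, so deg p = 3.
Against the integer gridlines: it meets the x-axis at x = 0 (among the integer gridlines); it crosses the y-axis at the gridline y = 0; every point of the z-axis in the box is on the surface.
Solving for integer coefficients yields p as stated.

x*z^2 - 3*y^3 - 2*x^2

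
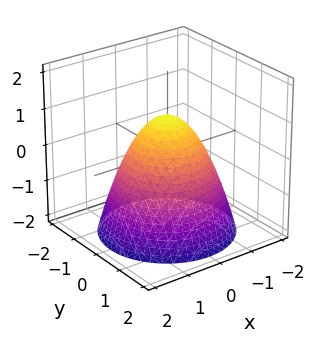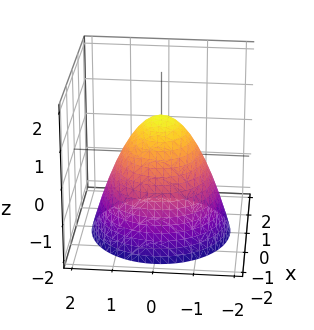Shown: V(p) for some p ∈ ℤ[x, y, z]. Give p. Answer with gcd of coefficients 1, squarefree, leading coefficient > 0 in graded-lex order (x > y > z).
x^2 + y^2 + z - 1

1. deg p = 2. The shape is more complex than any degree-1 surface.
2. Symmetries: the surface is invariant under rotation about z: p = q(x² + y², z).
3. From the axis intercepts and sections: the x-axis gridline crossings are at x ∈ {-1, 1}; it meets the z-axis at z = 1 (among the integer gridlines); a circular section at z = 0 has radius exactly 1.
4. Fitting integer coefficients to these (and the overall shape) gives p. Check: (0, 1, 0) on the y-axis lies on the surface, and p(0, 1, 0) = 0. ✓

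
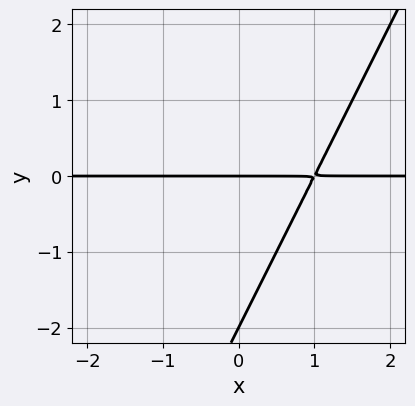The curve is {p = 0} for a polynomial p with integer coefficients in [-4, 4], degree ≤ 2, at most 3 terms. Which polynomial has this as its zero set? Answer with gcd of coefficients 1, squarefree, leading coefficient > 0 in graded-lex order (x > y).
2*x*y - y^2 - 2*y

The degree is 2 — a generic line meets the curve in up to 2 points.
From the visible intercepts: among the integer gridlines, it crosses the y-axis at y ∈ {-2, 0}; the visible x-axis segment lies entirely on the curve.
Matching integer coefficients to the picture gives p.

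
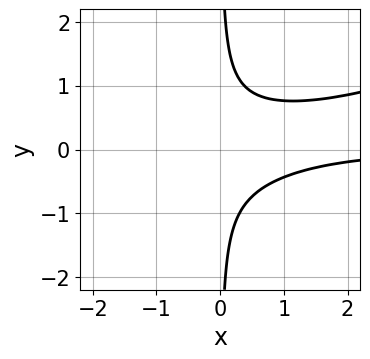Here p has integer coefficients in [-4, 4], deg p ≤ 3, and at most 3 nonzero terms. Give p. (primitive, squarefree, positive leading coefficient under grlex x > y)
x^2*y - 3*x*y^2 + 1

1. deg p = 3. The shape is more complex than any degree-2 curve.
2. From the axis intercepts and sections: the curve avoids every integer y-axis point in the box; no x-intercept at any integer in the box.
3. Assembling these constraints gives the stated polynomial.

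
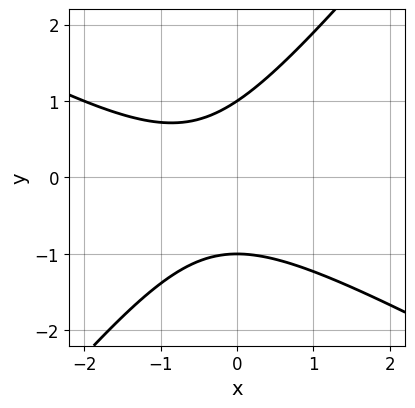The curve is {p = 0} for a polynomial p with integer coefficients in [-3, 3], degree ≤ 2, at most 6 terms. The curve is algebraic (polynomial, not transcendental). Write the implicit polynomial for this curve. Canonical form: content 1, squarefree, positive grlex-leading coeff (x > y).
First, degree: the shape is more complex than any degree-1 curve, so deg p = 2.
Then, observable constraints: the curve avoids every integer x-axis point in the box; among the integer gridlines, it crosses the y-axis at y ∈ {-1, 1}.
Finally, fitting integer coefficients to these (and the overall shape) gives p.

2*x^2 + 2*x*y - 3*y^2 + 2*x + 3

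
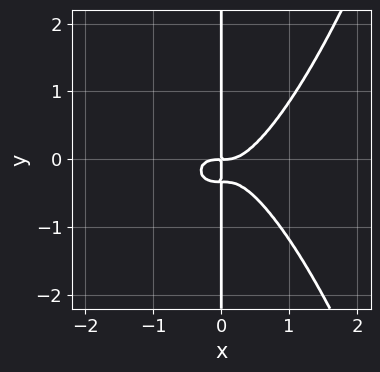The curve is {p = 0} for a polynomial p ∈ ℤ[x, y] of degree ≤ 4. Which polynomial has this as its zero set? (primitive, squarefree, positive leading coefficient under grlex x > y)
3*x^4 - 3*x*y^2 - x*y

(a) The degree is 4 — no degree-3 curve has this shape.
(b) From the axis intercepts and sections: the visible y-axis segment lies entirely on the curve.
(c) Putting this together gives p.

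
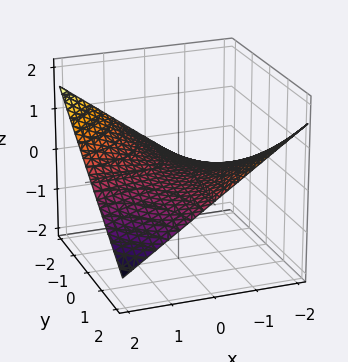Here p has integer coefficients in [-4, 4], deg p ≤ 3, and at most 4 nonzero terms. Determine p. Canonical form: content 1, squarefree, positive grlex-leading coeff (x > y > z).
x*y + 3*z

1. The degree is 2 — a saddle surface; a quadric.
2. Against the integer gridlines: one z-axis crossing is at z = 0; the visible y-axis segment lies entirely on the surface; every point of the x-axis in the box is on the surface.
3. Assembling these constraints gives the stated polynomial.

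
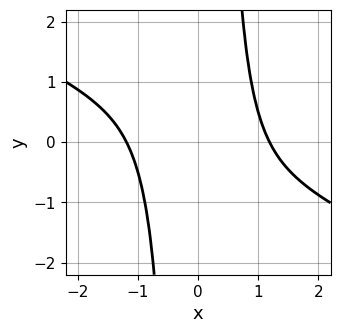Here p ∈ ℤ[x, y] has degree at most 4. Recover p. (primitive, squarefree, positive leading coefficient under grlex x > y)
The degree is 4 — a generic line meets the curve in up to 4 points.
From the axis intercepts and sections: the curve avoids every integer y-axis point in the box.
Together with the visible shape, these determine p as stated.

x^4 + 2*x^3*y - 2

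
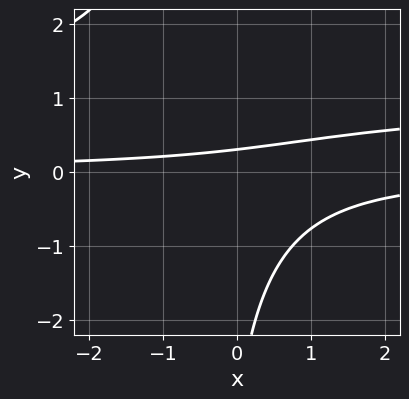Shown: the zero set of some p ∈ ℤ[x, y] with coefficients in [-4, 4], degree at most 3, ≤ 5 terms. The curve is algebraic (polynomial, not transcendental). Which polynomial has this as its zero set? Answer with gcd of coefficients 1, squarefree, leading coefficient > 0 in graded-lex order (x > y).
First, degree: no degree-2 curve has this shape, so deg p = 3.
Next, checking where it meets the axes: the curve avoids every integer x-axis point in the box.
Finally, putting this together gives p.

2*x*y^2 - 2*x*y + y^2 + 3*y - 1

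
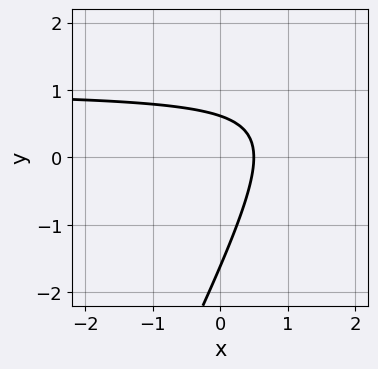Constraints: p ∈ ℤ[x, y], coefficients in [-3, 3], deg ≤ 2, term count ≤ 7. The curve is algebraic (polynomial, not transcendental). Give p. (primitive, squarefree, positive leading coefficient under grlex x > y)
(a) The degree is 2 — a generic line meets the curve in up to 2 points.
(b) Solving for integer coefficients yields p as stated.

2*x*y - y^2 - 2*x - y + 1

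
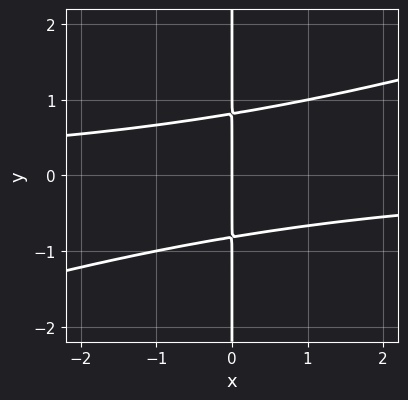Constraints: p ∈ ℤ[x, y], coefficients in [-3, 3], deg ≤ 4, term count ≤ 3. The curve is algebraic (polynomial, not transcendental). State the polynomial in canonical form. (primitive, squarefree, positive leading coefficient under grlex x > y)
x^2*y - 3*x*y^2 + 2*x

deg p = 3.
Against the integer gridlines: it crosses the x-axis at the gridline x = 0; every point of the y-axis in the box is on the curve.
Assembling these constraints gives the stated polynomial.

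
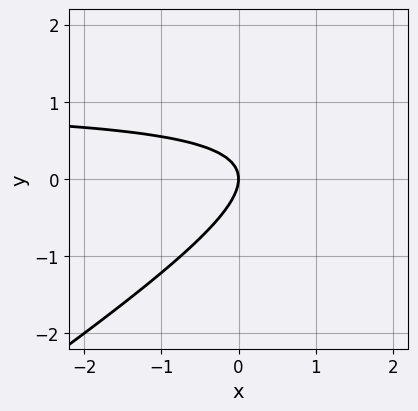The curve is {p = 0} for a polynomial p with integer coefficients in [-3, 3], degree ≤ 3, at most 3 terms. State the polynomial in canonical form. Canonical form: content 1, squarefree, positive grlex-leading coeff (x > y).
deg p = 2.
Against the integer gridlines: it crosses the x-axis at the gridline x = 0; it crosses the y-axis at the gridline y = 0.
Matching integer coefficients to the picture gives p.

2*x*y - 3*y^2 - 2*x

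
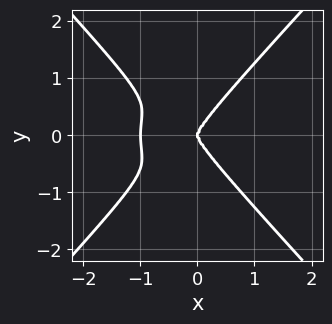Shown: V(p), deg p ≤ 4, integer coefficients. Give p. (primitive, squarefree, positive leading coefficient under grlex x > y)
(a) The degree is 4 — the shape is more complex than any degree-3 curve.
(b) Symmetries: mirror symmetry y ↦ −y ⇒ only even powers of y.
(c) From the visible intercepts: it meets the y-axis at y = 0 (among the integer gridlines); the x-axis gridline crossings are at x ∈ {-1, 0}.
(d) The integer polynomial consistent with all of this is the stated p.

3*x^4 + x^2*y^2 - 3*y^4 + 3*x^3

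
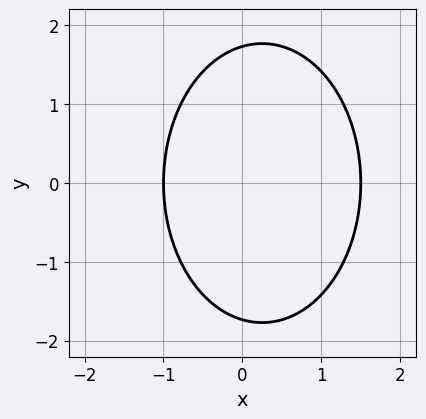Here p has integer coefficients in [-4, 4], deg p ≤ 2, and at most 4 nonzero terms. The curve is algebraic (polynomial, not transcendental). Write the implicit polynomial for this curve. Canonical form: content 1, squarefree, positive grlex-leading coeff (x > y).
2*x^2 + y^2 - x - 3

Degree: the shape is more complex than any degree-1 curve, so deg p = 2.
Symmetries: the y ↦ −y reflection is a symmetry, so y appears only in even powers.
From the visible intercepts: it meets the x-axis at x = -1 (among the integer gridlines).
Assembling these constraints gives the stated polynomial.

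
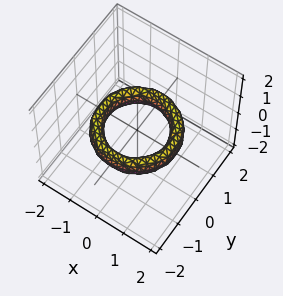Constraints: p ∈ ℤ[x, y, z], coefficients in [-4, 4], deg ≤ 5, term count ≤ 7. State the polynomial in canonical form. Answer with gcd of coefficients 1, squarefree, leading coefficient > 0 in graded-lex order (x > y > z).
Degree: no degree-3 surface has this shape, so deg p = 4.
Symmetries: rotational symmetry about the z-axis ⇒ p depends on x, y only through x² + y².
From the visible intercepts: the surface avoids every integer z-axis point in the box; a circular section at z = 0 has radius exactly 1; among the integer gridlines, it crosses the x-axis at x ∈ {-1, 1}.
The integer polynomial consistent with all of this is the stated p. Check: (0, -1, 0) on the y-axis lies on the surface, and p(0, -1, 0) = 0. ✓

x^4 + 2*x^2*y^2 + y^4 - 3*x^2 - 3*y^2 + 2*z^2 + 2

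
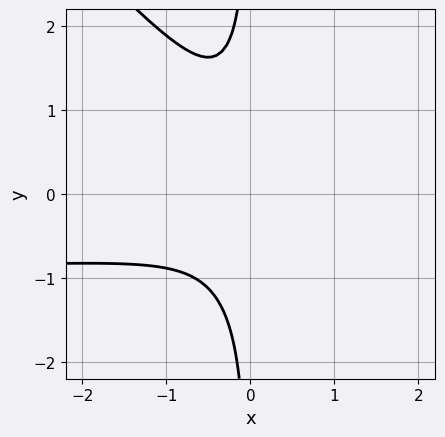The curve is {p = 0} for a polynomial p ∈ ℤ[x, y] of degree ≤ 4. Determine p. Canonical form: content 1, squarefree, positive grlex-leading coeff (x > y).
3*x^2*y + 3*x*y^2 + 3*x^2 + 2

1. deg p = 3.
2. From the visible intercepts: it misses every integer gridline on the y-axis; no x-intercept at any integer in the box.
3. Fitting integer coefficients to these (and the overall shape) gives p.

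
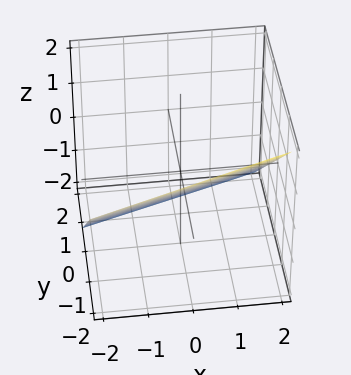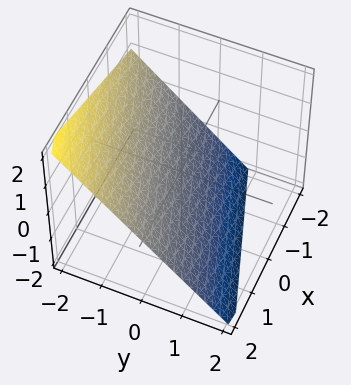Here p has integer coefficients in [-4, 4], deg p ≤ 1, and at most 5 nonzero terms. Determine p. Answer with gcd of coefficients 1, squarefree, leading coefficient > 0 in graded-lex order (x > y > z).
(a) deg p = 1.
(b) From the visible intercepts: it meets the x-axis at x = 2 (among the integer gridlines).
(c) Matching integer coefficients to the picture gives p.

x - 3*y - 3*z - 2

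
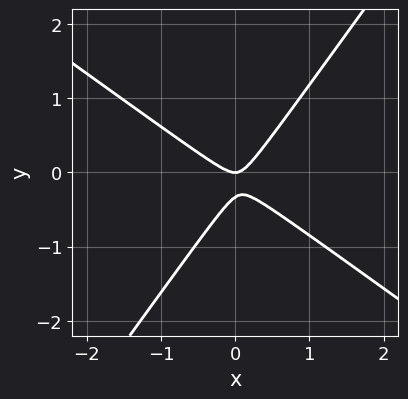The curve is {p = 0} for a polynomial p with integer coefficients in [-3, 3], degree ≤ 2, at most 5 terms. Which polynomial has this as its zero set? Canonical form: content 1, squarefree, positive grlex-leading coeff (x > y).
(a) The degree is 2 — no degree-1 curve has this shape.
(b) From the axis intercepts and sections: one x-axis crossing is at x = 0; it crosses the y-axis at the gridline y = 0.
(c) Solving for integer coefficients yields p as stated.

3*x^2 + 2*x*y - 3*y^2 - y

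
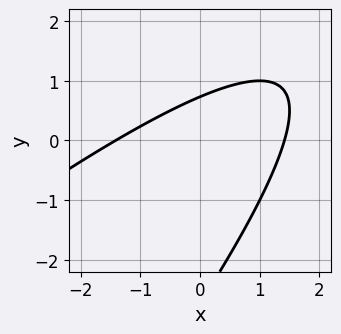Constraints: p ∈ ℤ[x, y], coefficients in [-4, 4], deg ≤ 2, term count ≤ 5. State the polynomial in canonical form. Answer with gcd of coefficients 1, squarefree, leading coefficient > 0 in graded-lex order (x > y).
First, degree: the shape is more complex than any degree-1 curve, so deg p = 2.
Finally, the integer polynomial consistent with all of this is the stated p.

x^2 - 2*x*y + y^2 + 2*y - 2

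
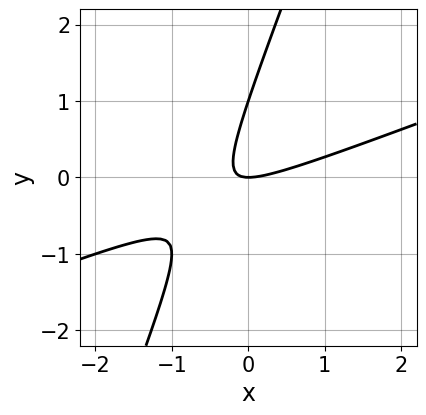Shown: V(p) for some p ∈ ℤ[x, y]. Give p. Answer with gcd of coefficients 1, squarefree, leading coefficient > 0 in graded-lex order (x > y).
The degree is 2 — the shape is more complex than any degree-1 curve.
From the axis intercepts and sections: one x-axis crossing is at x = 0; among the integer gridlines, it crosses the y-axis at y ∈ {0, 1}.
These observations pin down the coefficients.

x^2 - 3*x*y + y^2 - y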